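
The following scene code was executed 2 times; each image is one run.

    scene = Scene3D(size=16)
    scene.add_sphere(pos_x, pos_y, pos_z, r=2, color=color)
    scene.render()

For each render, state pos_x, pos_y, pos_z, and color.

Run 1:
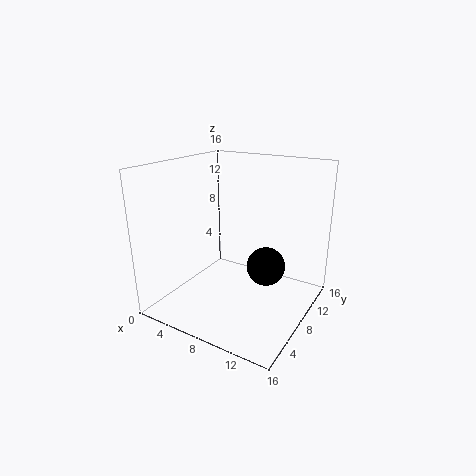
pos_x = 12; pos_y = 7; pos_z = 6; color = 'black'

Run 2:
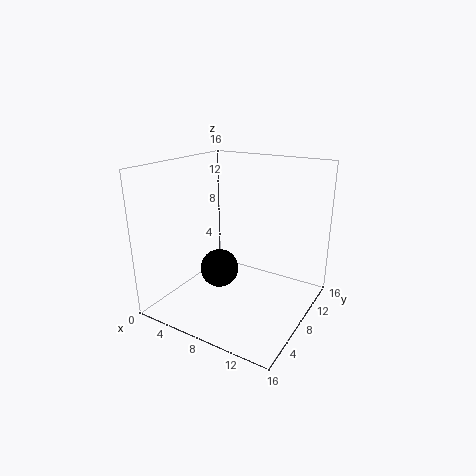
pos_x = 7.5; pos_y = 5; pos_z = 5.5; color = 'black'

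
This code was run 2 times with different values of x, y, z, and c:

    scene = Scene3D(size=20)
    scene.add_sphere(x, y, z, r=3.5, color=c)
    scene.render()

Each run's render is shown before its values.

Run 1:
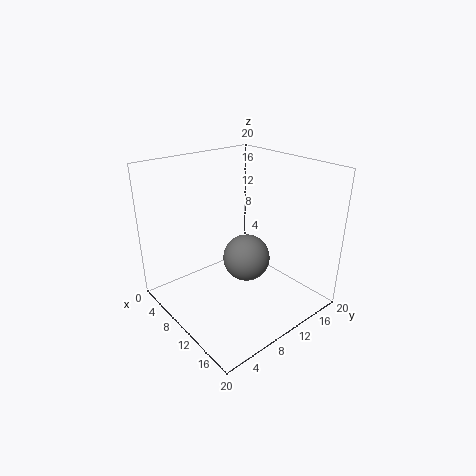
x = 9; y = 12.5; z = 5.5; c = 'gray'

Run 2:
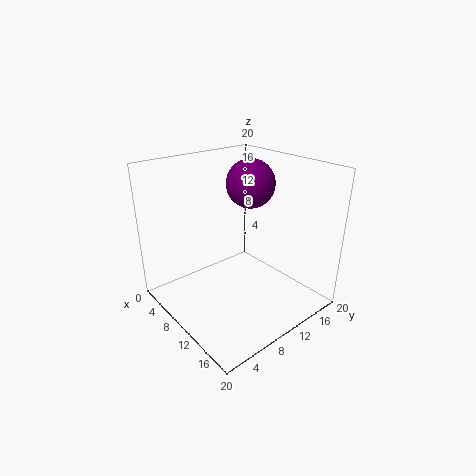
x = 8; y = 14; z = 16.5; c = 'purple'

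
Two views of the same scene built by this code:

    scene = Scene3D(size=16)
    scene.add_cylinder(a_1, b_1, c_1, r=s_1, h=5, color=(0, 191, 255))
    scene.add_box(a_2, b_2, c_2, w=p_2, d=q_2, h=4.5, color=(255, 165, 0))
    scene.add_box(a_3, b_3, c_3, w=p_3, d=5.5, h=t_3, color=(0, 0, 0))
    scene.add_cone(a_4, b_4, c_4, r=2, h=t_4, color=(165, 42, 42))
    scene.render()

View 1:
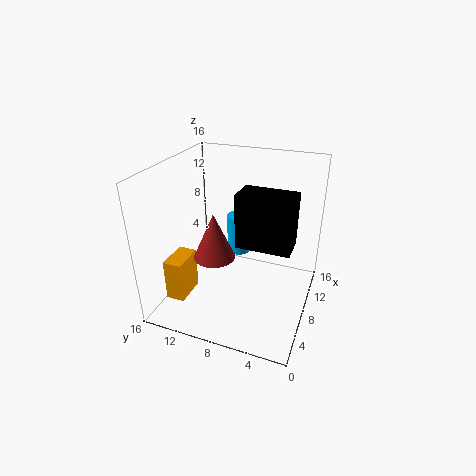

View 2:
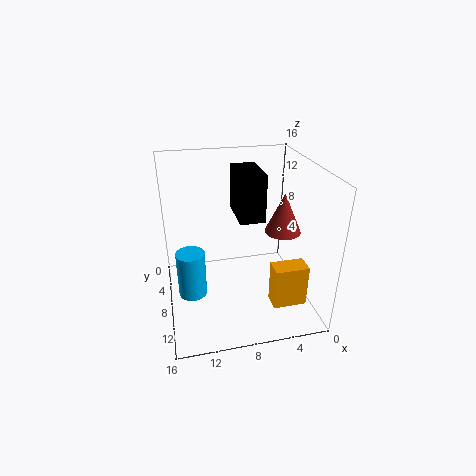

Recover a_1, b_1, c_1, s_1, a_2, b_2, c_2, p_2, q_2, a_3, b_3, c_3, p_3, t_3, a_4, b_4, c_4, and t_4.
a_1 = 13.5, b_1 = 10, c_1 = 3, s_1 = 1.5, a_2 = 2, b_2 = 12, c_2 = 2.5, p_2 = 3.5, q_2 = 2, a_3 = 4.5, b_3 = 1.5, c_3 = 9, p_3 = 3, t_3 = 5.5, a_4 = 3, b_4 = 8.5, c_4 = 8.5, t_4 = 4.5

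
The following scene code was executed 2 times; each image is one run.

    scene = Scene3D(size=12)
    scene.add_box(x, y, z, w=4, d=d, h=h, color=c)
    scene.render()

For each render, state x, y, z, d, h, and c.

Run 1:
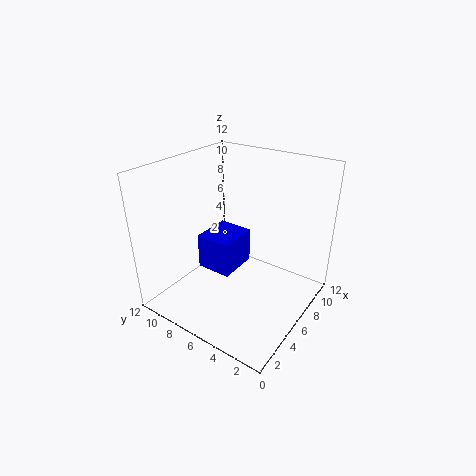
x = 7; y = 8; z = 0.5; d = 3.5; h = 3.5; c = 'blue'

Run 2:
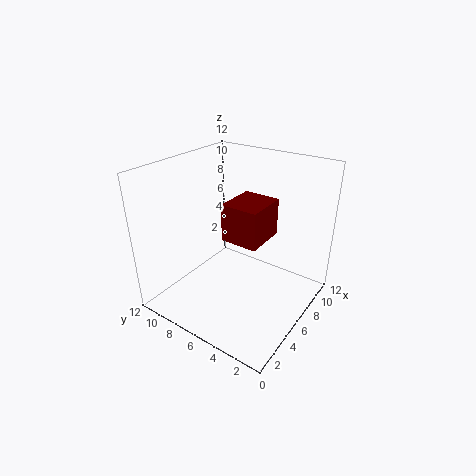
x = 7; y = 5; z = 4.5; d = 3.5; h = 3.5; c = 'maroon'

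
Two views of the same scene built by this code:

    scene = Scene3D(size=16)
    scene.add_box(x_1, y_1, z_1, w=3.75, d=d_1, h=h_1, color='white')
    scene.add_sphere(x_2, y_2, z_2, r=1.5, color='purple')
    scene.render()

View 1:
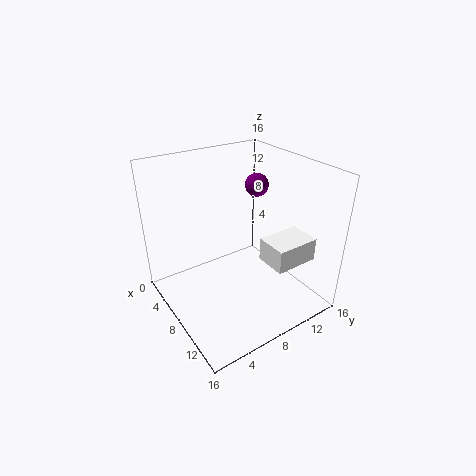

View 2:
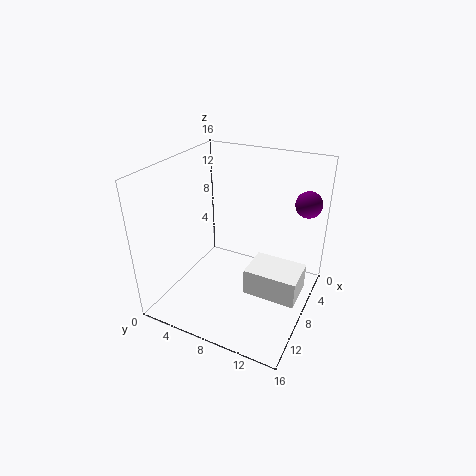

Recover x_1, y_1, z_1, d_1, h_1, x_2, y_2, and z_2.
x_1 = 8.5
y_1 = 10.75
z_1 = 4.5
d_1 = 5.25
h_1 = 2.75
x_2 = 3
y_2 = 14.25
z_2 = 11.25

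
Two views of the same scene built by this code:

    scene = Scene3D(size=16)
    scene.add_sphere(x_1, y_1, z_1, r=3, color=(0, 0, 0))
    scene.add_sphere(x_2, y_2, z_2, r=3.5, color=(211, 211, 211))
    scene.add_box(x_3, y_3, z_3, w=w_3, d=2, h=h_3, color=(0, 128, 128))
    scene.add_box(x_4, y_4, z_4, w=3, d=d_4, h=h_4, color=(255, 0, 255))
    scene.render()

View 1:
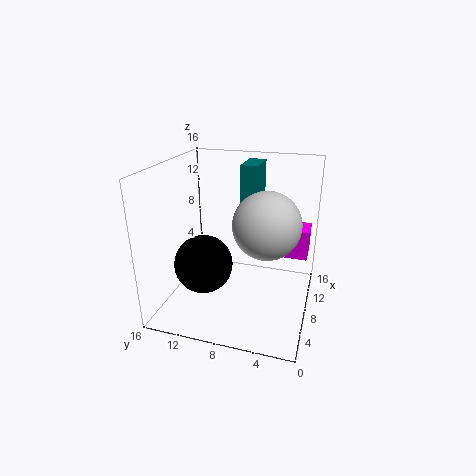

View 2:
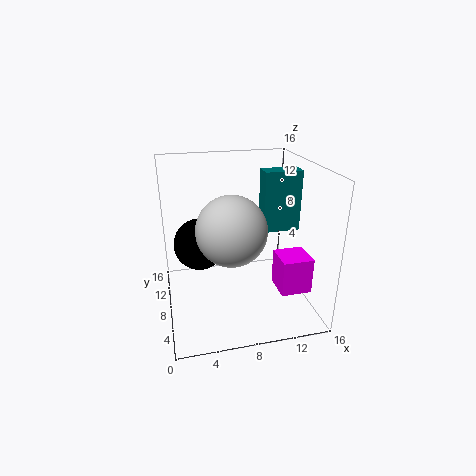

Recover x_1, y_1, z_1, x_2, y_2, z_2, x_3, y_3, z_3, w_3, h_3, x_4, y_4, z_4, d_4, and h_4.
x_1 = 4
y_1 = 10.5
z_1 = 6.5
x_2 = 6.5
y_2 = 4.5
z_2 = 10.5
x_3 = 10.5
y_3 = 6.5
z_3 = 9
w_3 = 4
h_3 = 6.5
x_4 = 10.5
y_4 = 0.5
z_4 = 5
d_4 = 3
h_4 = 3.5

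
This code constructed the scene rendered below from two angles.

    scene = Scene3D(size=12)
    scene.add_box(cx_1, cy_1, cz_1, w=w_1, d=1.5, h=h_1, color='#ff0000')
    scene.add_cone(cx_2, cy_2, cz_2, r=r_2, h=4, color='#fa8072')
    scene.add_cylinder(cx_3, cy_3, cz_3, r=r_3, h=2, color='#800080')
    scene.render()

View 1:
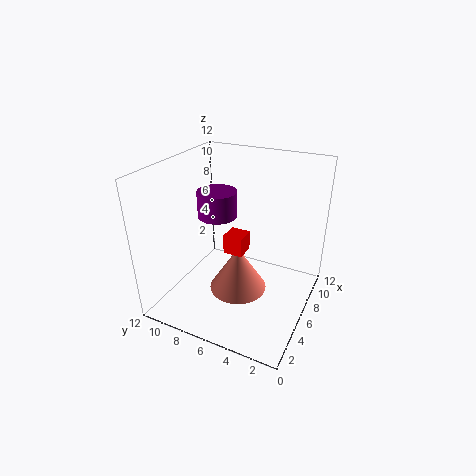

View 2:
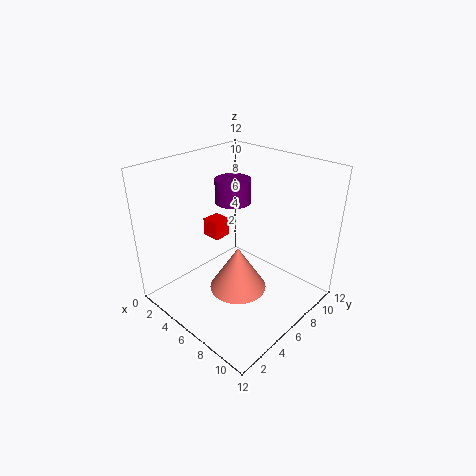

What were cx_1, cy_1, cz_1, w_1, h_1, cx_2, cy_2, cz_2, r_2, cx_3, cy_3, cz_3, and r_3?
cx_1 = 3.5, cy_1 = 4.5, cz_1 = 6, w_1 = 1.5, h_1 = 1.5, cx_2 = 6, cy_2 = 6, cz_2 = 1, r_2 = 2.5, cx_3 = 4.5, cy_3 = 7, cz_3 = 8.5, r_3 = 1.5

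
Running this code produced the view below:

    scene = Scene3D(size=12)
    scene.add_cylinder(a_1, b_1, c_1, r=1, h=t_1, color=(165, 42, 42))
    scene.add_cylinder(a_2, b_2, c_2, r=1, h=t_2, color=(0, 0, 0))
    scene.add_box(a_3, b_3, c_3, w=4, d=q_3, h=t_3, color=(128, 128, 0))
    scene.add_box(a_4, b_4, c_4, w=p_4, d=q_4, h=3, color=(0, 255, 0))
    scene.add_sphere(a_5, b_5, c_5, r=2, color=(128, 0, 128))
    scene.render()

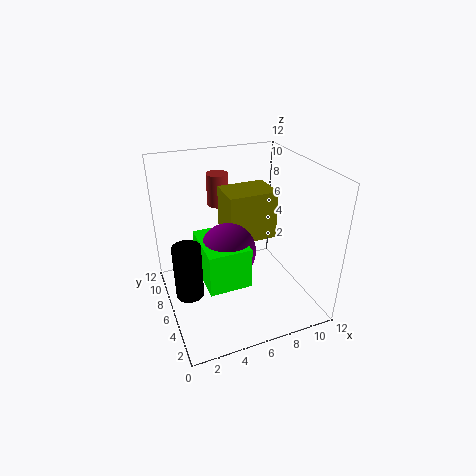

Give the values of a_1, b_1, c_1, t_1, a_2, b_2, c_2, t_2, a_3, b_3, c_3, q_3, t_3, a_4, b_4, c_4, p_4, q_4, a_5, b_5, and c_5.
a_1 = 6; b_1 = 11; c_1 = 7; t_1 = 3; a_2 = 1; b_2 = 3; c_2 = 4; t_2 = 4; a_3 = 5; b_3 = 5; c_3 = 6; q_3 = 3; t_3 = 4; a_4 = 2; b_4 = 1; c_4 = 5; p_4 = 3; q_4 = 4; a_5 = 4; b_5 = 3; c_5 = 7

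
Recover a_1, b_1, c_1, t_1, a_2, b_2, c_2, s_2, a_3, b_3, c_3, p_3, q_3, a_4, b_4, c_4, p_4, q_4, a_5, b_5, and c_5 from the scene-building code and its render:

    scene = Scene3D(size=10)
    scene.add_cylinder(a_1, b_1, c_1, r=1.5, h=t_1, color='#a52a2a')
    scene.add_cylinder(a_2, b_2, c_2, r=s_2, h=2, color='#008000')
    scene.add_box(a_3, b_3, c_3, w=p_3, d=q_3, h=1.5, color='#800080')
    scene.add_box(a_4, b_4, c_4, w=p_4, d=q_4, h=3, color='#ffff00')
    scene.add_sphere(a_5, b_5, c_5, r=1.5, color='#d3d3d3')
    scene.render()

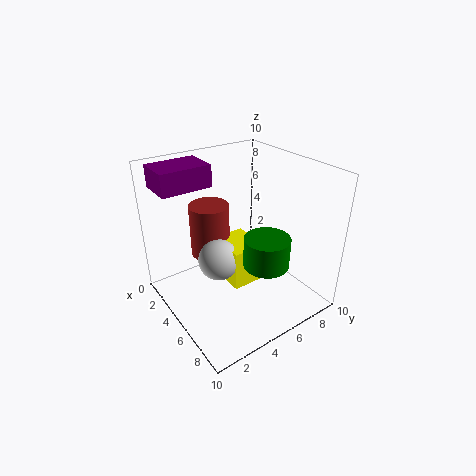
a_1 = 2, b_1 = 4.5, c_1 = 2.5, t_1 = 4, a_2 = 7.5, b_2 = 5.5, c_2 = 4, s_2 = 1.5, a_3 = 1, b_3 = 0.5, c_3 = 8.5, p_3 = 2.5, q_3 = 3.5, a_4 = 2.5, b_4 = 4.5, c_4 = 1, p_4 = 3, q_4 = 2.5, a_5 = 4, b_5 = 4, c_5 = 3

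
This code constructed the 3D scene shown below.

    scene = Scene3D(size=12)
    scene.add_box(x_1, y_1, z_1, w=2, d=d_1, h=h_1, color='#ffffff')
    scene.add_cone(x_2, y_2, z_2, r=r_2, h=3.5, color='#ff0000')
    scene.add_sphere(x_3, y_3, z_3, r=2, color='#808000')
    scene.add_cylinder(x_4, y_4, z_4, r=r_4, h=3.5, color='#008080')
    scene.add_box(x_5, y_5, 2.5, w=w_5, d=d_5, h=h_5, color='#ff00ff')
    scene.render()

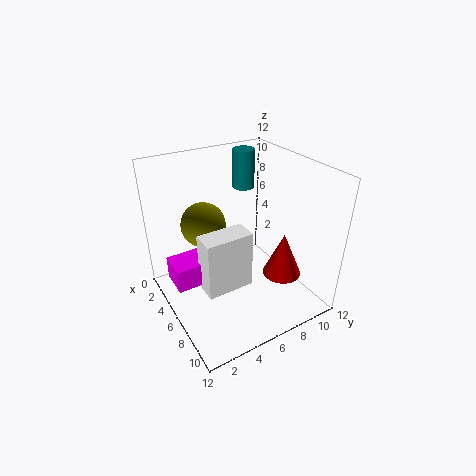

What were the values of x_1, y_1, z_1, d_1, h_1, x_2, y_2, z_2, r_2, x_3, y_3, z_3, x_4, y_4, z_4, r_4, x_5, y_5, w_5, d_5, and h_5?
x_1 = 5.5; y_1 = 2.5; z_1 = 2; d_1 = 4; h_1 = 5; x_2 = 9.5; y_2 = 8; z_2 = 4; r_2 = 1.5; x_3 = 2.5; y_3 = 4.5; z_3 = 6; x_4 = 2; y_4 = 9; z_4 = 8.5; r_4 = 1; x_5 = 3.5; y_5 = 0.5; w_5 = 2.5; d_5 = 4; h_5 = 2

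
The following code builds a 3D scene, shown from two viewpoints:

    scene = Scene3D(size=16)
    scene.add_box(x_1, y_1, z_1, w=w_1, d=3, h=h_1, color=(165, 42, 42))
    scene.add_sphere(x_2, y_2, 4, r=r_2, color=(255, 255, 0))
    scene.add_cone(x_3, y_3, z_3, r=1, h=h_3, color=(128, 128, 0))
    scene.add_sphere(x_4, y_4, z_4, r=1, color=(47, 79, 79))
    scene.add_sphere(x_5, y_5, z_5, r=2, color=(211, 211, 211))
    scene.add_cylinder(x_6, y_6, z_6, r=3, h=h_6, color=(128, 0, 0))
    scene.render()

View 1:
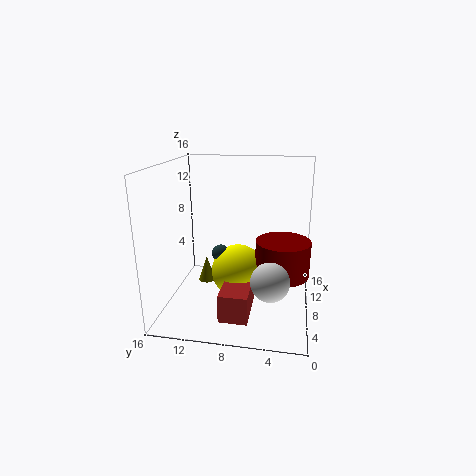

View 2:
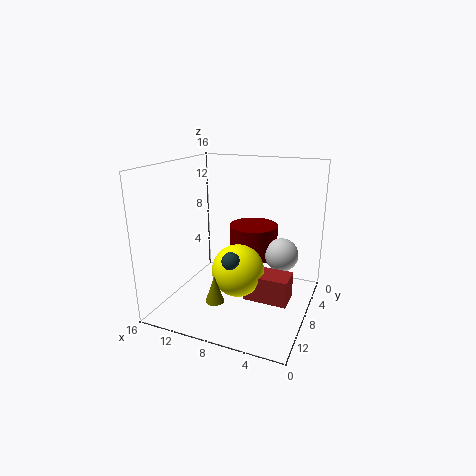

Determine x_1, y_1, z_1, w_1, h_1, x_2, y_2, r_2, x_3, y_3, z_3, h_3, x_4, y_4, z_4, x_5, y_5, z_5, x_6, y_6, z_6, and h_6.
x_1 = 2, y_1 = 6, z_1 = 1, w_1 = 5, h_1 = 3, x_2 = 8, y_2 = 8, r_2 = 3, x_3 = 9, y_3 = 12, z_3 = 2, h_3 = 3, x_4 = 8, y_4 = 10, z_4 = 6, x_5 = 4, y_5 = 4, z_5 = 5, x_6 = 8, y_6 = 3, z_6 = 4, h_6 = 4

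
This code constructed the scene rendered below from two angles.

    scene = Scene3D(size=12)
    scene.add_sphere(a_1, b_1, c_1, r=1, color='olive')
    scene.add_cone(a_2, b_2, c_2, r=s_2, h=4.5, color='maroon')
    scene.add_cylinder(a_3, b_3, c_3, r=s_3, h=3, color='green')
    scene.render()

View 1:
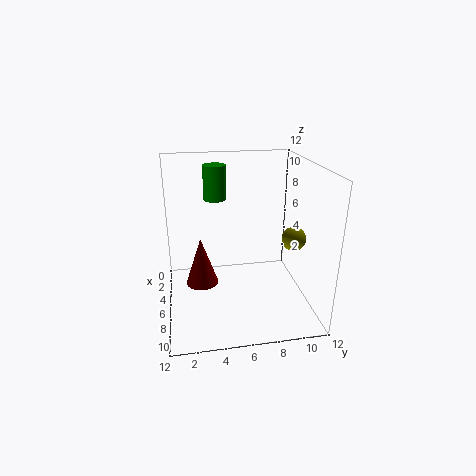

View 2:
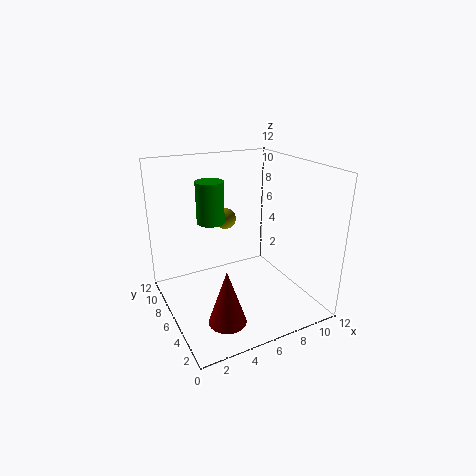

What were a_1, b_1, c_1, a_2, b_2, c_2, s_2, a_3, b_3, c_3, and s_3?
a_1 = 7
b_1 = 10.5
c_1 = 6
a_2 = 3.5
b_2 = 3
c_2 = 0.5
s_2 = 1.5
a_3 = 3
b_3 = 4.5
c_3 = 8.5
s_3 = 1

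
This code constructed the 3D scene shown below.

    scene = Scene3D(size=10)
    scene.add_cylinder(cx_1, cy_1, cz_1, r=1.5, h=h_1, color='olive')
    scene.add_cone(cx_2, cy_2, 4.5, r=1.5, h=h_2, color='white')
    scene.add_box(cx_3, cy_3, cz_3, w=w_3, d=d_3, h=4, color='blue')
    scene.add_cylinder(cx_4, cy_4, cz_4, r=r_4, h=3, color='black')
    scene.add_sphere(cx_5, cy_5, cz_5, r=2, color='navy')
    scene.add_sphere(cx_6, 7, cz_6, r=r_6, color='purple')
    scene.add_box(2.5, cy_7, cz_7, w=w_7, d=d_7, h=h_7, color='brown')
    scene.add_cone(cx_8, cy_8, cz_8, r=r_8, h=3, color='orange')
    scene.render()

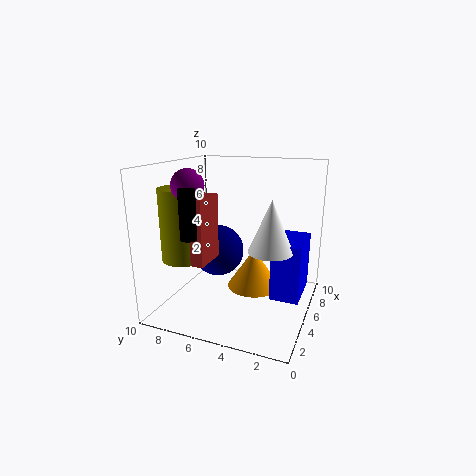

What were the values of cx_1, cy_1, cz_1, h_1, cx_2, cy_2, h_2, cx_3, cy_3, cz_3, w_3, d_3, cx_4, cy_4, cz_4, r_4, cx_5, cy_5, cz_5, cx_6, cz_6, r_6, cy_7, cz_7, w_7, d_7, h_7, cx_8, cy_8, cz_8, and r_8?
cx_1 = 3.5; cy_1 = 8.5; cz_1 = 3.5; h_1 = 5; cx_2 = 4.5; cy_2 = 2.5; h_2 = 3.5; cx_3 = 4.5; cy_3 = 0.5; cz_3 = 1; w_3 = 3.5; d_3 = 2; cx_4 = 1; cy_4 = 6.5; cz_4 = 6; r_4 = 0.5; cx_5 = 7; cy_5 = 7.5; cz_5 = 3; cx_6 = 2; cz_6 = 9; r_6 = 1; cy_7 = 6.5; cz_7 = 3.5; w_7 = 2.5; d_7 = 2.5; h_7 = 4.5; cx_8 = 7; cy_8 = 4.5; cz_8 = 0.5; r_8 = 2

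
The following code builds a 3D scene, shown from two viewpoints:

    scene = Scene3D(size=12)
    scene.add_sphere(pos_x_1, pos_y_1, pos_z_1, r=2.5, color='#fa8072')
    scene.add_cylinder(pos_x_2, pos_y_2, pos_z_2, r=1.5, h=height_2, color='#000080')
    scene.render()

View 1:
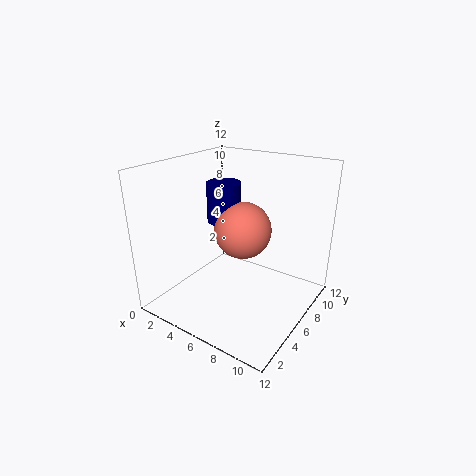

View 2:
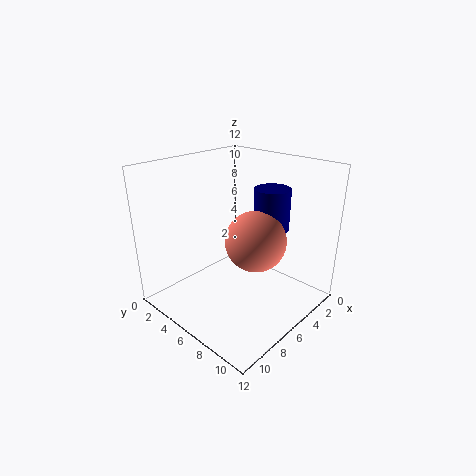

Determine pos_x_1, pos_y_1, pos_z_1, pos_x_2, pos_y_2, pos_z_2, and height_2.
pos_x_1 = 5.5; pos_y_1 = 7.5; pos_z_1 = 6; pos_x_2 = 3.5; pos_y_2 = 7.5; pos_z_2 = 6.5; height_2 = 3.5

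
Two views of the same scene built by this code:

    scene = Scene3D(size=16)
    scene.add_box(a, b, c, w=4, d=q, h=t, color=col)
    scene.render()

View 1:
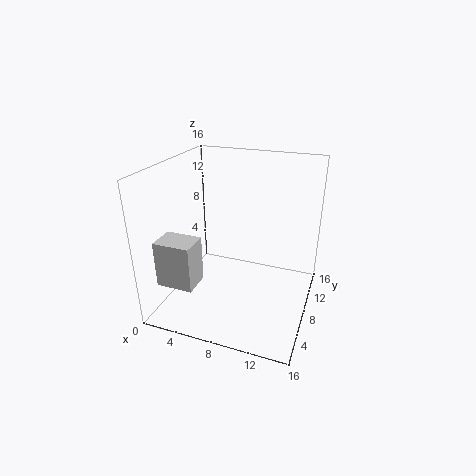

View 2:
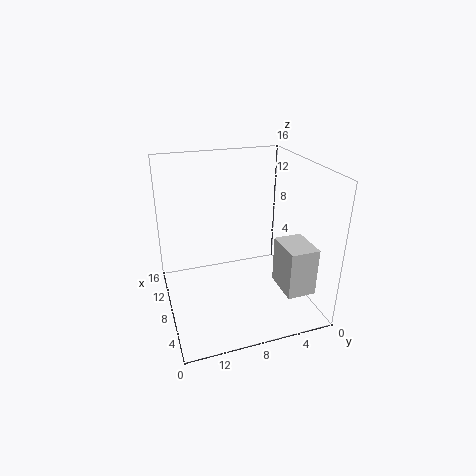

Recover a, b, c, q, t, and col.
a = 1
b = 2
c = 4
q = 3
t = 5
col = 'lightgray'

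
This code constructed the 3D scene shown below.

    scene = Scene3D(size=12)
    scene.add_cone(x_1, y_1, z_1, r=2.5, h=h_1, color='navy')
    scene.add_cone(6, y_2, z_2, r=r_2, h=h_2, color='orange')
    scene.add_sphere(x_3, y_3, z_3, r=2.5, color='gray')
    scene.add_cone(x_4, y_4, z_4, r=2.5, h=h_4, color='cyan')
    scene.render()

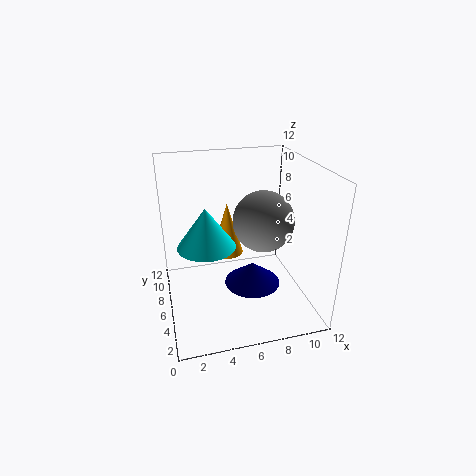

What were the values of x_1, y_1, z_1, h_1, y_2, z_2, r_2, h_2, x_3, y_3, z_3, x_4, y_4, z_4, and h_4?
x_1 = 7.5, y_1 = 6.5, z_1 = 1, h_1 = 2, y_2 = 10, z_2 = 2.5, r_2 = 1.5, h_2 = 5, x_3 = 8, y_3 = 5.5, z_3 = 7.5, x_4 = 3.5, y_4 = 7, z_4 = 5, h_4 = 3.5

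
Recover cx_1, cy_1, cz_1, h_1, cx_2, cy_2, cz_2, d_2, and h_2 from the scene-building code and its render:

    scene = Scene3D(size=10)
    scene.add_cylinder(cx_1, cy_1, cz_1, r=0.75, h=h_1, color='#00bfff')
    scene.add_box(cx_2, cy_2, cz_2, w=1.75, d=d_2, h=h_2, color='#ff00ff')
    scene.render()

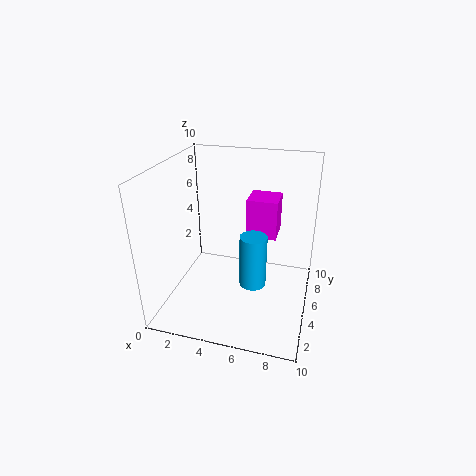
cx_1 = 7, cy_1 = 1, cz_1 = 4.5, h_1 = 3, cx_2 = 6.25, cy_2 = 2.25, cz_2 = 6.75, d_2 = 1.75, h_2 = 2.25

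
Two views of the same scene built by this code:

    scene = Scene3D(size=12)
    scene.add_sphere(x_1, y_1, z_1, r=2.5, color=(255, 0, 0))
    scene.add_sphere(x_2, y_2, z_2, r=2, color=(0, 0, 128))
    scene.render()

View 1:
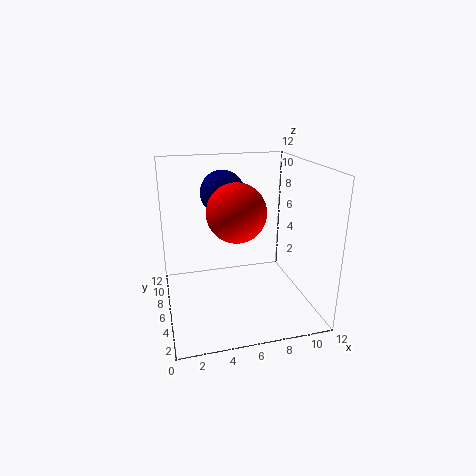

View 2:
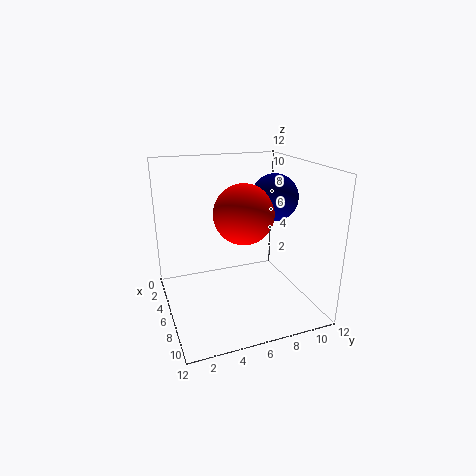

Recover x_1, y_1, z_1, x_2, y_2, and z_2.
x_1 = 6; y_1 = 6.5; z_1 = 8; x_2 = 5.5; y_2 = 9.5; z_2 = 9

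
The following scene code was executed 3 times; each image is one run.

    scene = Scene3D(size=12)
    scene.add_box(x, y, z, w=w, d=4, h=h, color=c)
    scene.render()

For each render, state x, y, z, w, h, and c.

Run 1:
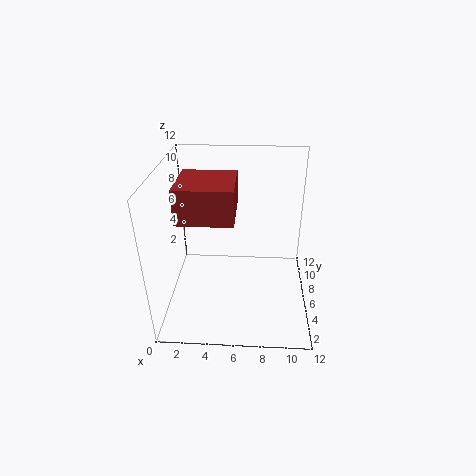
x = 2
y = 1.5
z = 9.5
w = 4
h = 2.5
c = 'brown'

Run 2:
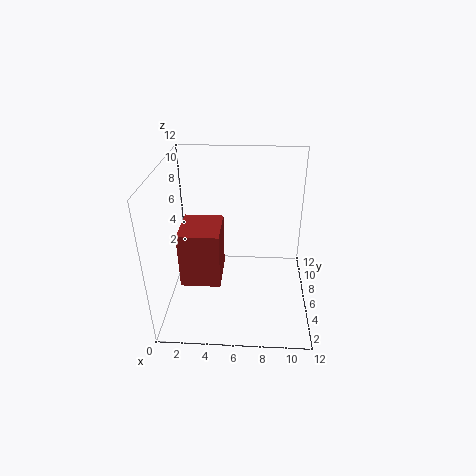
x = 1
y = 5
z = 1.5
w = 3.5
h = 5
c = 'brown'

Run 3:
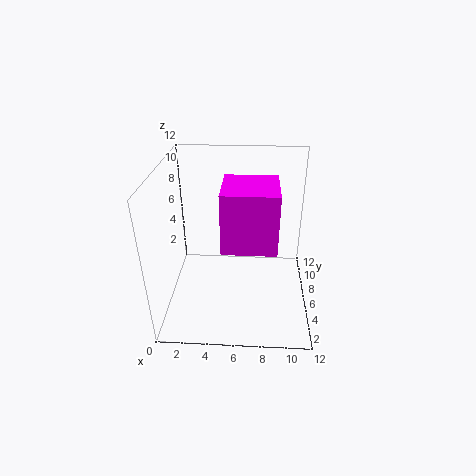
x = 5
y = 2
z = 7
w = 4
h = 4.5
c = 'magenta'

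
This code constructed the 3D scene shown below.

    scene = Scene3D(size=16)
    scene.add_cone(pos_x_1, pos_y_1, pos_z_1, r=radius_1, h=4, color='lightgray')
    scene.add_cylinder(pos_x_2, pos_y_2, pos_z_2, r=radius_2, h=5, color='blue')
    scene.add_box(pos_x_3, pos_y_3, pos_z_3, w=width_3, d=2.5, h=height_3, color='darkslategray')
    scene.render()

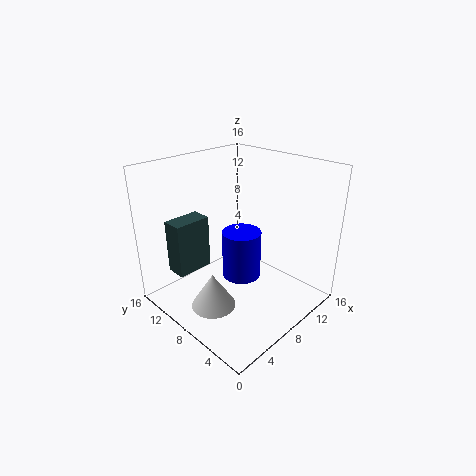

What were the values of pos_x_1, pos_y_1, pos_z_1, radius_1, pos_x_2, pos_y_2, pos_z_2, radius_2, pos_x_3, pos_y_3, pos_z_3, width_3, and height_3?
pos_x_1 = 4.5; pos_y_1 = 8.5; pos_z_1 = 0.5; radius_1 = 2.5; pos_x_2 = 6.5; pos_y_2 = 6; pos_z_2 = 5; radius_2 = 2; pos_x_3 = 3.5; pos_y_3 = 13; pos_z_3 = 2.5; width_3 = 4.5; height_3 = 6.5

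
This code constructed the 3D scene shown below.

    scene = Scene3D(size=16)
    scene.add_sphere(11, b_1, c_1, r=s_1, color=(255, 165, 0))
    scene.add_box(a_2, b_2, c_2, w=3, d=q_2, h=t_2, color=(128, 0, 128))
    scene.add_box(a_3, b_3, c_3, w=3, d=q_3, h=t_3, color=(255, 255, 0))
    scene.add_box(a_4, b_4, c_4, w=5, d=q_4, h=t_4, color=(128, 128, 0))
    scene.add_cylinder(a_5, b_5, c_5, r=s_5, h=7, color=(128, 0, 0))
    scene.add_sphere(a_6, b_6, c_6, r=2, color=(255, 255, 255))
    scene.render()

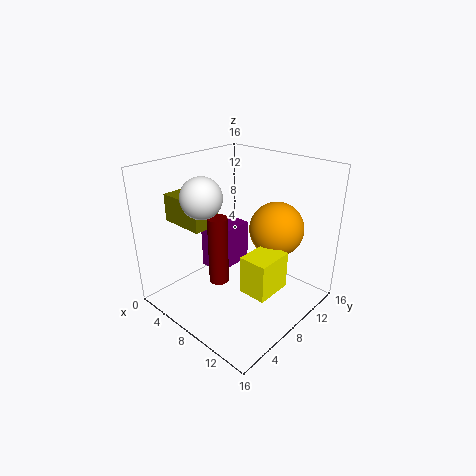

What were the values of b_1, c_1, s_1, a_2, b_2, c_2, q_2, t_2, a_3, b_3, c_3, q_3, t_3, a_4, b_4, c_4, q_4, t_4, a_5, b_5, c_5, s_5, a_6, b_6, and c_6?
b_1 = 11
c_1 = 9
s_1 = 3
a_2 = 3
b_2 = 7
c_2 = 3
q_2 = 5
t_2 = 5
a_3 = 11
b_3 = 5
c_3 = 4
q_3 = 4
t_3 = 4
a_4 = 2
b_4 = 3
c_4 = 10
q_4 = 3
t_4 = 3
a_5 = 9
b_5 = 4
c_5 = 5
s_5 = 1
a_6 = 8
b_6 = 3
c_6 = 14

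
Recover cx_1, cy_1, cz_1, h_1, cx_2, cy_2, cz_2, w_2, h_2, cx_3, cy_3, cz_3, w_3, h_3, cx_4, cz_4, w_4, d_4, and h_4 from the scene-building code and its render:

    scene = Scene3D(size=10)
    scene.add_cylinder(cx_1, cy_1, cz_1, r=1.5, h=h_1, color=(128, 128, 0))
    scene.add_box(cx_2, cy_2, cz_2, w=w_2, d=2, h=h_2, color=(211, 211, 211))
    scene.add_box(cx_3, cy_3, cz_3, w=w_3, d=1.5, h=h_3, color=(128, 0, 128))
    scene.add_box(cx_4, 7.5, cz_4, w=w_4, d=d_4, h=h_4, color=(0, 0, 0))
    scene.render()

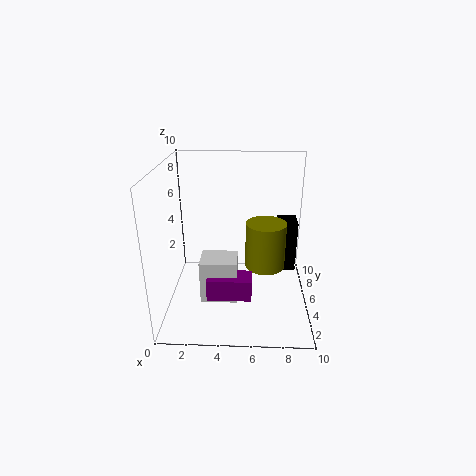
cx_1 = 7
cy_1 = 6.5
cz_1 = 2
h_1 = 3.5
cx_2 = 2.5
cy_2 = 3
cz_2 = 1
w_2 = 2.5
h_2 = 3
cx_3 = 3
cy_3 = 2.5
cz_3 = 1.5
w_3 = 3
h_3 = 1.5
cx_4 = 8
cz_4 = 1
w_4 = 1.5
d_4 = 2
h_4 = 4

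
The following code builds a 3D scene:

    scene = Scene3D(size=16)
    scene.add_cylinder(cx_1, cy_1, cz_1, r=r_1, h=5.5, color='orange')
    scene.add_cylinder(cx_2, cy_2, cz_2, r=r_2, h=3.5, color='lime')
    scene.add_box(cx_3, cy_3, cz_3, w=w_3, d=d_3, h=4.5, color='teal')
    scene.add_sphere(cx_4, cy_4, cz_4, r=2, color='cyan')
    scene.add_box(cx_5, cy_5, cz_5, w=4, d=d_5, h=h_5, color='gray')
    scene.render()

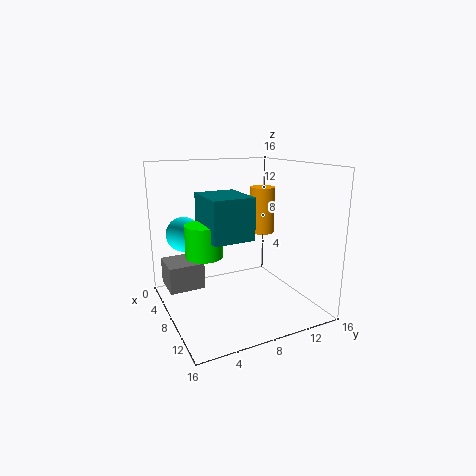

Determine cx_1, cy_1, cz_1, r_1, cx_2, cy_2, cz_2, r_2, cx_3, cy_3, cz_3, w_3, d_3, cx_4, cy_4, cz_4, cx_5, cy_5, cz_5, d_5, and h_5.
cx_1 = 5.5
cy_1 = 12.5
cz_1 = 7.5
r_1 = 1.5
cx_2 = 8
cy_2 = 4
cz_2 = 6.5
r_2 = 2
cx_3 = 5.5
cy_3 = 4
cz_3 = 8.5
w_3 = 5.5
d_3 = 4.5
cx_4 = 4
cy_4 = 3
cz_4 = 8
cx_5 = 2.5
cy_5 = 0.5
cz_5 = 2
d_5 = 4
h_5 = 3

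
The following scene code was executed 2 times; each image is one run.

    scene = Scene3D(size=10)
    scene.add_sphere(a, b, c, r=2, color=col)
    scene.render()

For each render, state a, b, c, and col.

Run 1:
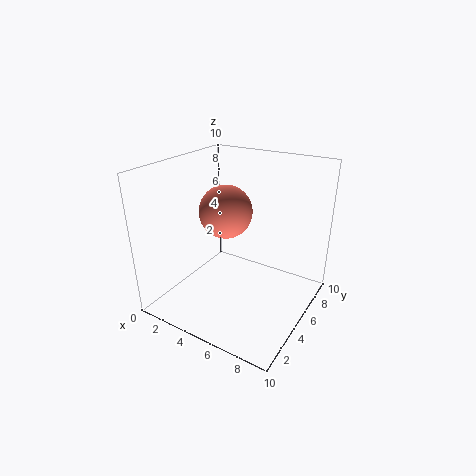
a = 3, b = 6.5, c = 6, col = 'salmon'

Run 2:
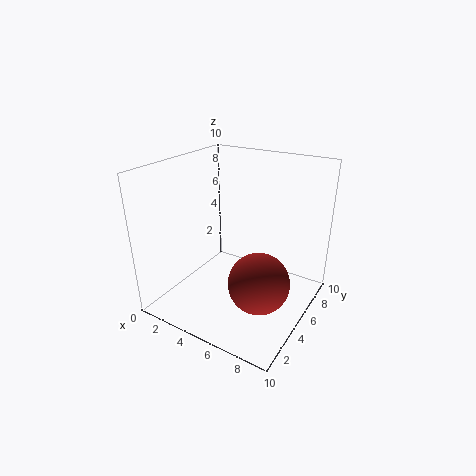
a = 7.5, b = 3.5, c = 3, col = 'brown'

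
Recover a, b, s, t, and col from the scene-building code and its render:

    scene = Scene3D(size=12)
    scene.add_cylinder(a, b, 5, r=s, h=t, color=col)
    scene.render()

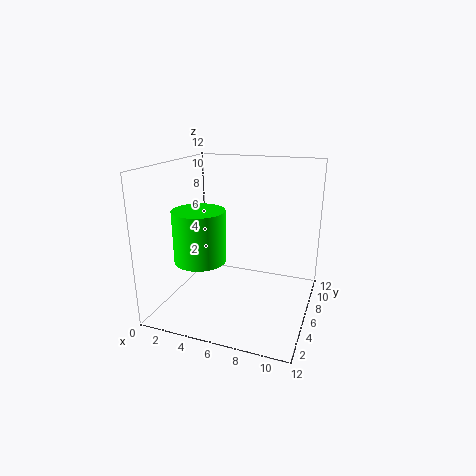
a = 4; b = 3; s = 2; t = 4; col = 'lime'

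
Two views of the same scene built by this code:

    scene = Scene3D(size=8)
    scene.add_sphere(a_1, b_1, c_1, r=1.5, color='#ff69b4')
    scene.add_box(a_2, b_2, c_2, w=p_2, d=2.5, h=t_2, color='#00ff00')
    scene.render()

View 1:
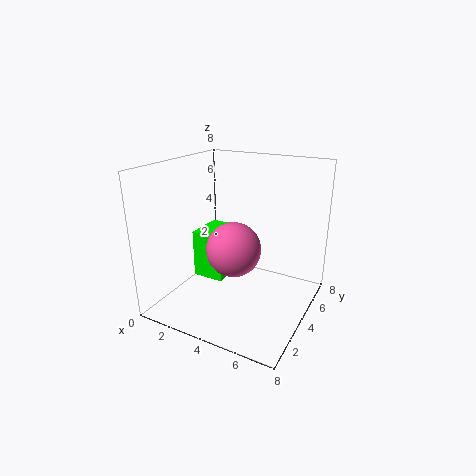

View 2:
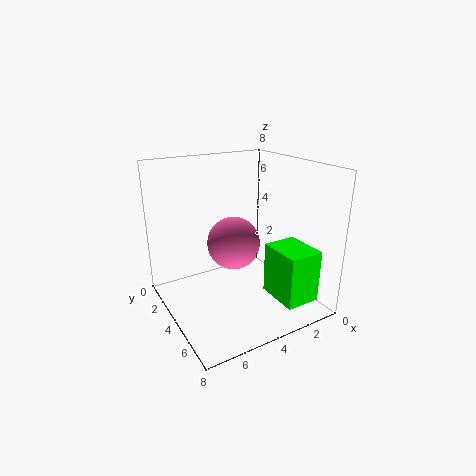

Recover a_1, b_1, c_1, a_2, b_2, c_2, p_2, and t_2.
a_1 = 4; b_1 = 3.5; c_1 = 3.5; a_2 = 0.5; b_2 = 4.5; c_2 = 0.5; p_2 = 2; t_2 = 3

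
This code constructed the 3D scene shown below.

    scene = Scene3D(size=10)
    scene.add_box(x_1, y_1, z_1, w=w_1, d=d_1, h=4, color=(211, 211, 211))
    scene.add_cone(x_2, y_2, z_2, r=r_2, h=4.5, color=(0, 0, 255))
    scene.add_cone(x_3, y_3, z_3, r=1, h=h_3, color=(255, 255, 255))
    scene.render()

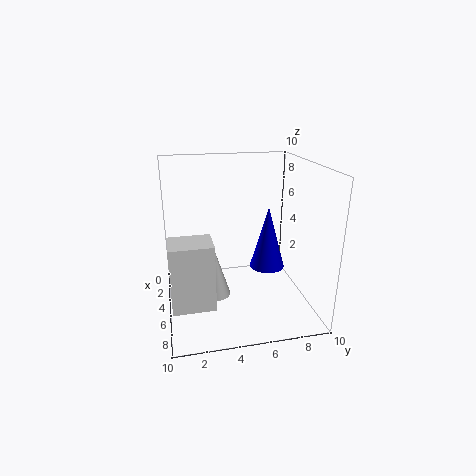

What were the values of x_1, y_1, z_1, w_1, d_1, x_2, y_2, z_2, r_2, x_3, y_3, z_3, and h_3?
x_1 = 7.5; y_1 = 0.25; z_1 = 2.5; w_1 = 2; d_1 = 2.5; x_2 = 4.75; y_2 = 7.25; z_2 = 2.5; r_2 = 1.25; x_3 = 5.75; y_3 = 3.25; z_3 = 1.25; h_3 = 3.25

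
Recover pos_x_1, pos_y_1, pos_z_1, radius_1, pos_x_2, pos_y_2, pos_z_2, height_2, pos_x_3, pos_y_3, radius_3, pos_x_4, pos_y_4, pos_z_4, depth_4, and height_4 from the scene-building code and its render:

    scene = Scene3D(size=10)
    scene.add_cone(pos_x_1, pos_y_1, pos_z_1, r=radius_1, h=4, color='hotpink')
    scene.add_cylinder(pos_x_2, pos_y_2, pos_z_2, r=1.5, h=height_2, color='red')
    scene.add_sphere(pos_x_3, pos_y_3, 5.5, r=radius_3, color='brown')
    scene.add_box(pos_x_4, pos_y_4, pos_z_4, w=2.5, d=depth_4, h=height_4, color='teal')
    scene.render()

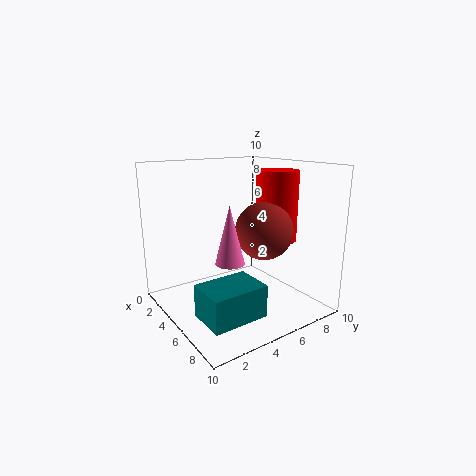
pos_x_1 = 5.5
pos_y_1 = 4
pos_z_1 = 3.5
radius_1 = 1
pos_x_2 = 5.5
pos_y_2 = 8
pos_z_2 = 4.5
height_2 = 5
pos_x_3 = 6
pos_y_3 = 6.5
radius_3 = 2
pos_x_4 = 7
pos_y_4 = 0.5
pos_z_4 = 1.5
depth_4 = 3.5
height_4 = 2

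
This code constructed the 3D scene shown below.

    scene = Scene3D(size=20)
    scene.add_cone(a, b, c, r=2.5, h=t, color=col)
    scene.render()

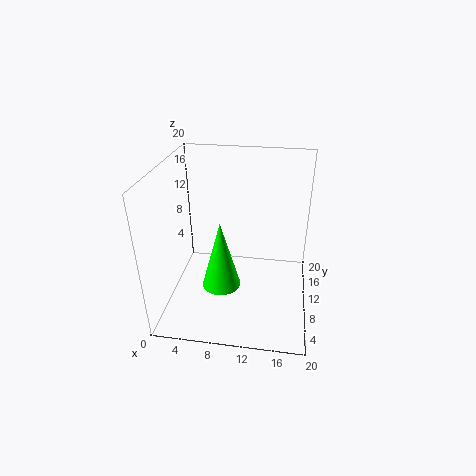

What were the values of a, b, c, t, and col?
a = 8.5, b = 5.5, c = 5.5, t = 9, col = 'lime'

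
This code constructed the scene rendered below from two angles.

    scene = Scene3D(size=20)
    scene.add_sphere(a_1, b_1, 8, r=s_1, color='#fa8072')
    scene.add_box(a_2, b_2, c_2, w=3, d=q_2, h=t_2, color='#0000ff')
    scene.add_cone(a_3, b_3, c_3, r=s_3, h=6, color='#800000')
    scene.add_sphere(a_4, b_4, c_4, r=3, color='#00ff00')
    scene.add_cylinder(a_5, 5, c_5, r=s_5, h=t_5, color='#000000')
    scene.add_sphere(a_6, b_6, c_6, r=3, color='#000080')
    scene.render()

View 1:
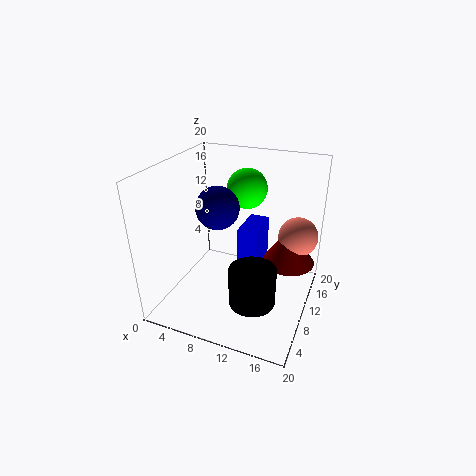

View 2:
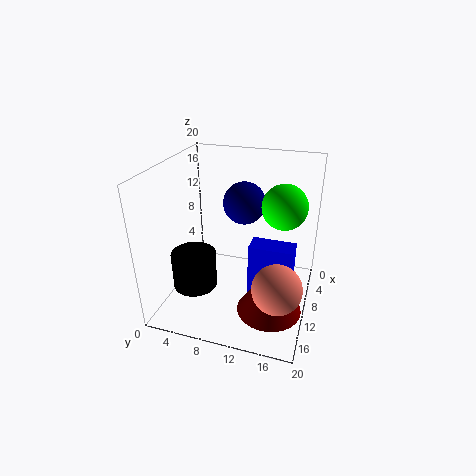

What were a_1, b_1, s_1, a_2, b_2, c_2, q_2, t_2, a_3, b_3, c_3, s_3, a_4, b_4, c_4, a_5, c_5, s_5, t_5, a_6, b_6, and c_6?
a_1 = 17; b_1 = 17; s_1 = 3; a_2 = 9; b_2 = 12; c_2 = 2; q_2 = 6; t_2 = 8; a_3 = 16; b_3 = 16; c_3 = 4; s_3 = 4; a_4 = 9; b_4 = 16; c_4 = 15; a_5 = 14; c_5 = 4; s_5 = 3; t_5 = 5; a_6 = 7; b_6 = 10; c_6 = 14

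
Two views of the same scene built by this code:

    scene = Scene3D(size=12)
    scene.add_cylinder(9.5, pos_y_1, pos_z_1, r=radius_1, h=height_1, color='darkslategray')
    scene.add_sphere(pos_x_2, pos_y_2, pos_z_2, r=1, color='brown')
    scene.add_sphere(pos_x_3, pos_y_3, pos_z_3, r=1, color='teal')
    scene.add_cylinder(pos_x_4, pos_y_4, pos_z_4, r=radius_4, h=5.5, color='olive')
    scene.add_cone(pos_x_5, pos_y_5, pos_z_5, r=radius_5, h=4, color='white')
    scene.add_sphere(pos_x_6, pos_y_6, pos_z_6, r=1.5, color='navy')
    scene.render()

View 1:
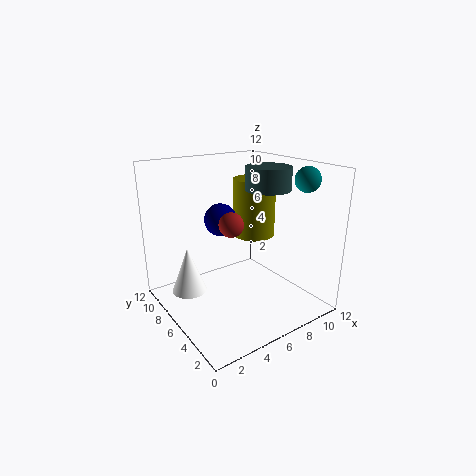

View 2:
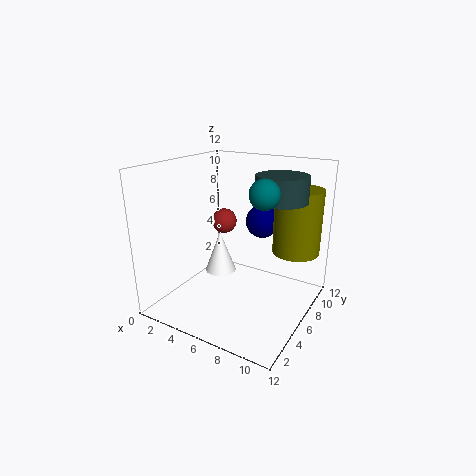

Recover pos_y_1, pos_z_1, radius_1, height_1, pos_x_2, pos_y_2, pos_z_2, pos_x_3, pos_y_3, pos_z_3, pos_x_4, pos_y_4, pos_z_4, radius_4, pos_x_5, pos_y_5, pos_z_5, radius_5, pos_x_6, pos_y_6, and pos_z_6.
pos_y_1 = 6.5, pos_z_1 = 9.5, radius_1 = 2, height_1 = 2, pos_x_2 = 5, pos_y_2 = 5.5, pos_z_2 = 7.5, pos_x_3 = 10, pos_y_3 = 2.5, pos_z_3 = 11, pos_x_4 = 10, pos_y_4 = 9, pos_z_4 = 4.5, radius_4 = 2, pos_x_5 = 2.5, pos_y_5 = 8.5, pos_z_5 = 1, radius_5 = 1.5, pos_x_6 = 6.5, pos_y_6 = 9.5, pos_z_6 = 6.5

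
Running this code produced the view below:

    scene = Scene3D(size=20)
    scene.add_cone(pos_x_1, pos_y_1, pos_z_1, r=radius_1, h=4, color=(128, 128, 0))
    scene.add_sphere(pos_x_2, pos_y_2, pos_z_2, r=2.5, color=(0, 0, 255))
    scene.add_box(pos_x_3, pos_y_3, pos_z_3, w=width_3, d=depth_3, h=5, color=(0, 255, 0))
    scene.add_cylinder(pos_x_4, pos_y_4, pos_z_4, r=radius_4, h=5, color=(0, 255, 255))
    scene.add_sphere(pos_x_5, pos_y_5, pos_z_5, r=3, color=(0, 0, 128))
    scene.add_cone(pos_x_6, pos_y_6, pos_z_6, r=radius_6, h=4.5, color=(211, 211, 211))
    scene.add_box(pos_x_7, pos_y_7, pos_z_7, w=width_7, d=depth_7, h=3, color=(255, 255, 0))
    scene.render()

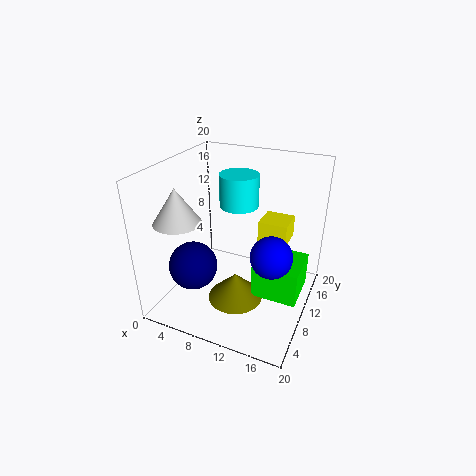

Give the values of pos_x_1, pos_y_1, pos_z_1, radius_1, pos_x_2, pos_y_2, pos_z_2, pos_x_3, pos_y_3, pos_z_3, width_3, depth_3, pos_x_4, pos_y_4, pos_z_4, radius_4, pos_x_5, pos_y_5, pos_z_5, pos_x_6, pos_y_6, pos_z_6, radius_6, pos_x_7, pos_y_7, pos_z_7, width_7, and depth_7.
pos_x_1 = 10
pos_y_1 = 9
pos_z_1 = 0.5
radius_1 = 4
pos_x_2 = 16.5
pos_y_2 = 5
pos_z_2 = 11.5
pos_x_3 = 12.5
pos_y_3 = 9
pos_z_3 = 1.5
width_3 = 6.5
depth_3 = 6.5
pos_x_4 = 7.5
pos_y_4 = 16
pos_z_4 = 12
radius_4 = 3
pos_x_5 = 7
pos_y_5 = 3
pos_z_5 = 9
pos_x_6 = 4.5
pos_y_6 = 4
pos_z_6 = 14
radius_6 = 3
pos_x_7 = 12.5
pos_y_7 = 11
pos_z_7 = 9.5
width_7 = 4
depth_7 = 4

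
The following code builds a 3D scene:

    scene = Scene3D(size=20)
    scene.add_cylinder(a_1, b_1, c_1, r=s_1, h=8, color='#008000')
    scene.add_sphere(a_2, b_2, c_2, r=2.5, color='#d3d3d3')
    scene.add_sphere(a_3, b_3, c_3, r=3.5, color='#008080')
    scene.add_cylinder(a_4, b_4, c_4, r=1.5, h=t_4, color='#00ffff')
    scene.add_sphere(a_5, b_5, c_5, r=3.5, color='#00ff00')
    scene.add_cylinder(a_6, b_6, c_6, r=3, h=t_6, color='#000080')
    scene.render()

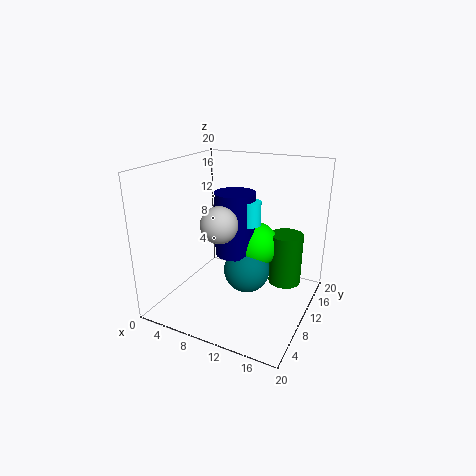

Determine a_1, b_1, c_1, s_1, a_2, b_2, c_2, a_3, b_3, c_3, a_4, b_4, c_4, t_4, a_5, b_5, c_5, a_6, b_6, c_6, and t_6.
a_1 = 15
b_1 = 16.5
c_1 = 1
s_1 = 2.5
a_2 = 8.5
b_2 = 7.5
c_2 = 12.5
a_3 = 10
b_3 = 13
c_3 = 3.5
a_4 = 10.5
b_4 = 13
c_4 = 11
t_4 = 3.5
a_5 = 10.5
b_5 = 15
c_5 = 7
a_6 = 8
b_6 = 13
c_6 = 6
t_6 = 9.5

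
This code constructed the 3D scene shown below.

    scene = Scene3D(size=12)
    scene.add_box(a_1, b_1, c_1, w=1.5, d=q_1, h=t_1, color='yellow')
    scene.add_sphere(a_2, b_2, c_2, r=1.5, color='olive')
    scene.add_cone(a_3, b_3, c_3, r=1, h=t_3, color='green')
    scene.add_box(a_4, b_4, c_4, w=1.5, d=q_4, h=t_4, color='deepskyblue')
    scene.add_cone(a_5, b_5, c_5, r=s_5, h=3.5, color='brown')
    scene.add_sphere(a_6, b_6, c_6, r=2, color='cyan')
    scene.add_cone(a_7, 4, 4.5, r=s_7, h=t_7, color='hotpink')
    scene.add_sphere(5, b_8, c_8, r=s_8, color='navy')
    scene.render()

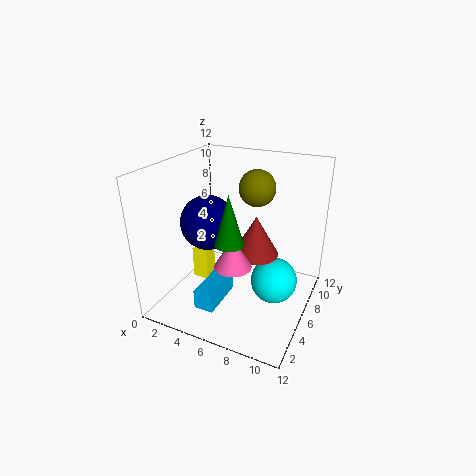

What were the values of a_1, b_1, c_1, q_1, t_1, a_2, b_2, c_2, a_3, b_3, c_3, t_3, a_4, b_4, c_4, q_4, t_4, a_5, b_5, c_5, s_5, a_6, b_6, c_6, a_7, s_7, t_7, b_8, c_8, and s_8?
a_1 = 1
b_1 = 6.5
c_1 = 0.5
q_1 = 1.5
t_1 = 3
a_2 = 7
b_2 = 7.5
c_2 = 10
a_3 = 7.5
b_3 = 1.5
c_3 = 8
t_3 = 3.5
a_4 = 5
b_4 = 0.5
c_4 = 2.5
q_4 = 3.5
t_4 = 1.5
a_5 = 7
b_5 = 7.5
c_5 = 4
s_5 = 2
a_6 = 9
b_6 = 7
c_6 = 2
a_7 = 6.5
s_7 = 1.5
t_7 = 2.5
b_8 = 3
c_8 = 8.5
s_8 = 2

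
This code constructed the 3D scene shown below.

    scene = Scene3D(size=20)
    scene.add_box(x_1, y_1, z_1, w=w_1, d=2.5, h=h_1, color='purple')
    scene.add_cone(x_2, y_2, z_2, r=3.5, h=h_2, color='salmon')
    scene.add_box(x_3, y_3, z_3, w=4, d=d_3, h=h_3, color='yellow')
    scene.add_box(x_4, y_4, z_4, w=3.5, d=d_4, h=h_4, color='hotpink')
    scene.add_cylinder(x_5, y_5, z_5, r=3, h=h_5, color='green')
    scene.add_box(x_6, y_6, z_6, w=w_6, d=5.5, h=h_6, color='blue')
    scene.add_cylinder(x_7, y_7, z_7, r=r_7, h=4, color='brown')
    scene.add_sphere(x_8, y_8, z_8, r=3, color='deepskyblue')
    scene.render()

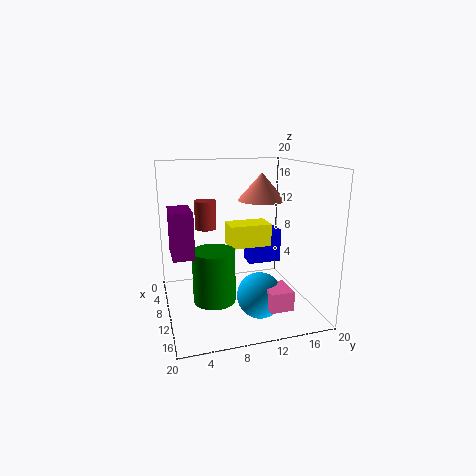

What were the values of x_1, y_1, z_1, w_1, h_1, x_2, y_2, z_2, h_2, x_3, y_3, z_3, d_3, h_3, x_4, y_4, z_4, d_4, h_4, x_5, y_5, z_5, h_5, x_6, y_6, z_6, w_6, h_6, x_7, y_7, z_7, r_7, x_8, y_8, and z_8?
x_1 = 12; y_1 = 0.5; z_1 = 10; w_1 = 4.5; h_1 = 5.5; x_2 = 7; y_2 = 14.5; z_2 = 14.5; h_2 = 4; x_3 = 2.5; y_3 = 10; z_3 = 7; d_3 = 6.5; h_3 = 3.5; x_4 = 15.5; y_4 = 11.5; z_4 = 3; d_4 = 3; h_4 = 2.5; x_5 = 10; y_5 = 6.5; z_5 = 1; h_5 = 7.5; x_6 = 0.5; y_6 = 14; z_6 = 3; w_6 = 3; h_6 = 5.5; x_7 = 7.5; y_7 = 6; z_7 = 11; r_7 = 1.5; x_8 = 15; y_8 = 11.5; z_8 = 3.5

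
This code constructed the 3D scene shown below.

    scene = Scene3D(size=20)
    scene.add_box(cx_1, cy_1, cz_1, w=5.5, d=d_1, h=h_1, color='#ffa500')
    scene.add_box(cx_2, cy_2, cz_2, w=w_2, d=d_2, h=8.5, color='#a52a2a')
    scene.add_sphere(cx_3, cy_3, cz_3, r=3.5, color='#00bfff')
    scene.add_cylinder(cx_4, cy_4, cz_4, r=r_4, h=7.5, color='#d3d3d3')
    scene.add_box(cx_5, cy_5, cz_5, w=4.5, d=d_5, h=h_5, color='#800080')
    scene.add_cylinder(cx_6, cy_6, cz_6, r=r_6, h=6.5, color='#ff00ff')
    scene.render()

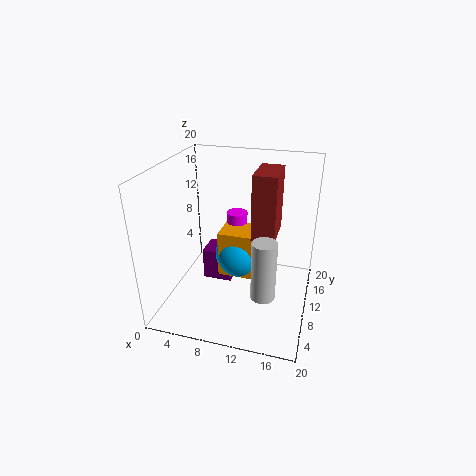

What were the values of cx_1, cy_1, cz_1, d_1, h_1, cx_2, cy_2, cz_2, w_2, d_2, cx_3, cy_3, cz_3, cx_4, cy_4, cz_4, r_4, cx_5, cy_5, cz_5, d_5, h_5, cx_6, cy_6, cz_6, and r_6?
cx_1 = 7.5
cy_1 = 8.5
cz_1 = 4.5
d_1 = 4.5
h_1 = 6.5
cx_2 = 12.5
cy_2 = 7
cz_2 = 11.5
w_2 = 3
d_2 = 5.5
cx_3 = 10
cy_3 = 11
cz_3 = 7
cx_4 = 15
cy_4 = 3.5
cz_4 = 6
r_4 = 1.5
cx_5 = 3.5
cy_5 = 12.5
cz_5 = 0.5
d_5 = 4
h_5 = 5
cx_6 = 9
cy_6 = 13
cz_6 = 6
r_6 = 1.5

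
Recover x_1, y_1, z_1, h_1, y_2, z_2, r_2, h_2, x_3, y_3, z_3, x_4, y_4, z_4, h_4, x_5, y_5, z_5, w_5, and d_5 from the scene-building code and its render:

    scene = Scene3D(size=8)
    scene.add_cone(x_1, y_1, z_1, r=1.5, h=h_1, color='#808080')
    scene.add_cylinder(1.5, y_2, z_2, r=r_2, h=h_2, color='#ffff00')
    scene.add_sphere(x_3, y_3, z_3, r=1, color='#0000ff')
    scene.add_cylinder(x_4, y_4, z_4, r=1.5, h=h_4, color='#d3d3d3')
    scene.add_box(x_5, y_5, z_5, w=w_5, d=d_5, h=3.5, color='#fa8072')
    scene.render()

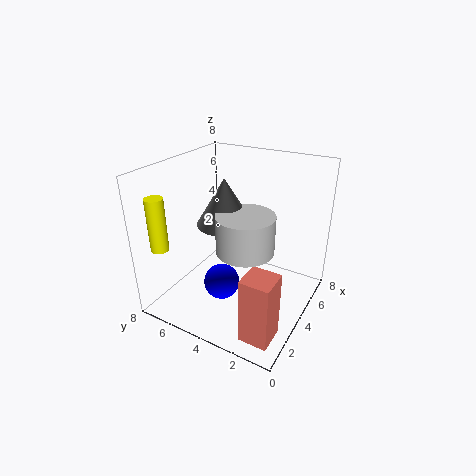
x_1 = 3.5; y_1 = 4.5; z_1 = 5; h_1 = 2.5; y_2 = 7.5; z_2 = 3.5; r_2 = 0.5; h_2 = 3; x_3 = 3; y_3 = 4.5; z_3 = 1.5; x_4 = 3; y_4 = 3; z_4 = 4; h_4 = 2; x_5 = 0.5; y_5 = 0.5; z_5 = 0.5; w_5 = 1.5; d_5 = 1.5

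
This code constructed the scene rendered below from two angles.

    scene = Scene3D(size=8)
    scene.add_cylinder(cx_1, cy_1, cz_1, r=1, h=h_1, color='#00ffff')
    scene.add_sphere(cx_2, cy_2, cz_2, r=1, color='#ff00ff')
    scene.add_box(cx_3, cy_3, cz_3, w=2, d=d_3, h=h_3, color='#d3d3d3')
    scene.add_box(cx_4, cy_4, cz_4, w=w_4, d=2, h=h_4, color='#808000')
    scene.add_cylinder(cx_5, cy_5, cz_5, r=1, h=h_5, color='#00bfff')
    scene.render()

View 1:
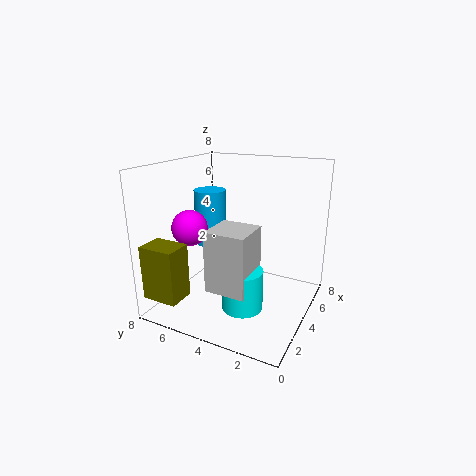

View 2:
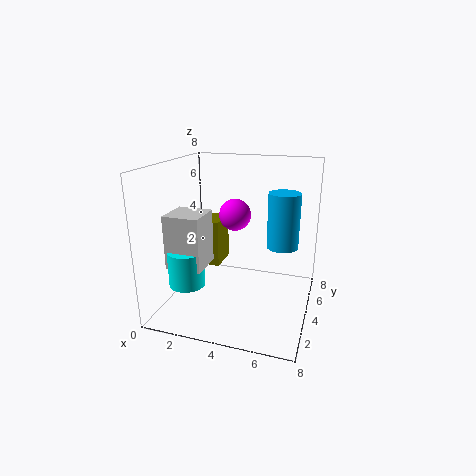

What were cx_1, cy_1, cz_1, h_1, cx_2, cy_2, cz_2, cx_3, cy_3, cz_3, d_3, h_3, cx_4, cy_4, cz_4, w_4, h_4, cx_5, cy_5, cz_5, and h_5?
cx_1 = 1.5
cy_1 = 2.5
cz_1 = 1.5
h_1 = 2
cx_2 = 3
cy_2 = 6.5
cz_2 = 4.5
cx_3 = 0.5
cy_3 = 2
cz_3 = 2.5
d_3 = 2
h_3 = 3
cx_4 = 0.5
cy_4 = 6
cz_4 = 1
w_4 = 1.5
h_4 = 3
cx_5 = 6
cy_5 = 7
cz_5 = 2.5
h_5 = 3.5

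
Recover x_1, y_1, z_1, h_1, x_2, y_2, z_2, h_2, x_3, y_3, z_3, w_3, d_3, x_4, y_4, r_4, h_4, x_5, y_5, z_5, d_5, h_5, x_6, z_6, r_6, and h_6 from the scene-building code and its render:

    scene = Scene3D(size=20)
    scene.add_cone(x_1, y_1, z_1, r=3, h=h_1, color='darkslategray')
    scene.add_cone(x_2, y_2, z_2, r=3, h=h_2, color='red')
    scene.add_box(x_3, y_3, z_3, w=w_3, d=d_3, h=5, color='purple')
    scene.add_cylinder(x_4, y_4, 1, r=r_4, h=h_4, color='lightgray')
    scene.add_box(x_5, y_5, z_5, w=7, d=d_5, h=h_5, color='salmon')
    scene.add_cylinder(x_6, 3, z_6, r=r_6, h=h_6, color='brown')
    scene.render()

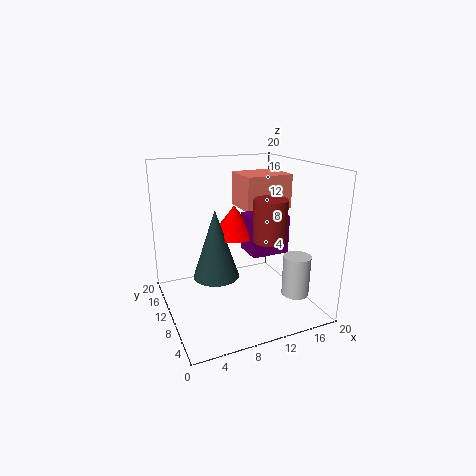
x_1 = 6
y_1 = 8
z_1 = 6
h_1 = 9
x_2 = 9
y_2 = 9
z_2 = 11
h_2 = 4
x_3 = 10
y_3 = 5
z_3 = 9
w_3 = 5
d_3 = 4
x_4 = 18
y_4 = 7
r_4 = 2
h_4 = 6
x_5 = 12
y_5 = 11
z_5 = 13
d_5 = 6
h_5 = 5
x_6 = 11
z_6 = 12
r_6 = 2
h_6 = 5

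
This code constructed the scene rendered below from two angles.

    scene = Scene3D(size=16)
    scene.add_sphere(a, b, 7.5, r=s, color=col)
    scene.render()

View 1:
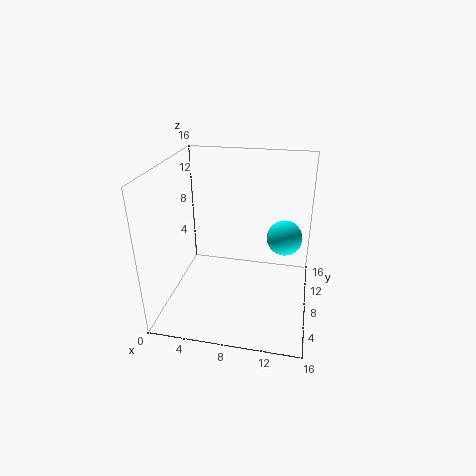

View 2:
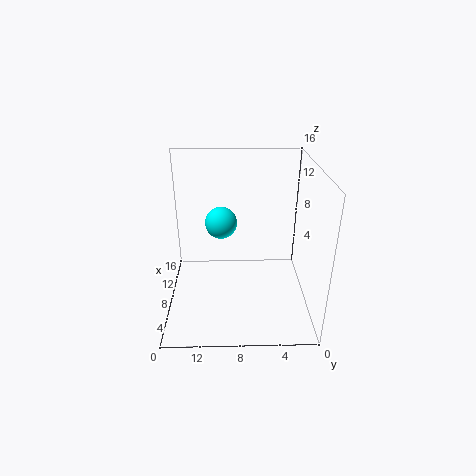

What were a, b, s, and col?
a = 13
b = 10
s = 2
col = 'cyan'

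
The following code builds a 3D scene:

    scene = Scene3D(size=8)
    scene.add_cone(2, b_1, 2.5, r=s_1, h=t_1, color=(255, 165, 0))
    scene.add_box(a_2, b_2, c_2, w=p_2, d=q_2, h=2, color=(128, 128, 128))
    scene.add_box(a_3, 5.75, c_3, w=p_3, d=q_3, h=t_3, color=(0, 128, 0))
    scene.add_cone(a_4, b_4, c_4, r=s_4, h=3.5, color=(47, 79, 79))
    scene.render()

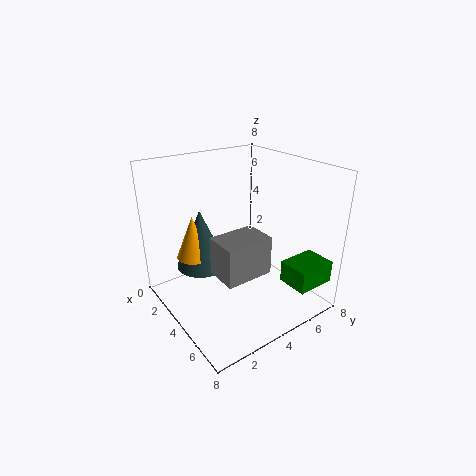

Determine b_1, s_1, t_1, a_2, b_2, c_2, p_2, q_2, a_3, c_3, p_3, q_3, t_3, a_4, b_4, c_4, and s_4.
b_1 = 2.25
s_1 = 1
t_1 = 2.5
a_2 = 4.75
b_2 = 1.75
c_2 = 3
p_2 = 1.75
q_2 = 2.5
a_3 = 5.75
c_3 = 1.5
p_3 = 1.75
q_3 = 2.25
t_3 = 1.25
a_4 = 2
b_4 = 2.75
c_4 = 1.75
s_4 = 1.5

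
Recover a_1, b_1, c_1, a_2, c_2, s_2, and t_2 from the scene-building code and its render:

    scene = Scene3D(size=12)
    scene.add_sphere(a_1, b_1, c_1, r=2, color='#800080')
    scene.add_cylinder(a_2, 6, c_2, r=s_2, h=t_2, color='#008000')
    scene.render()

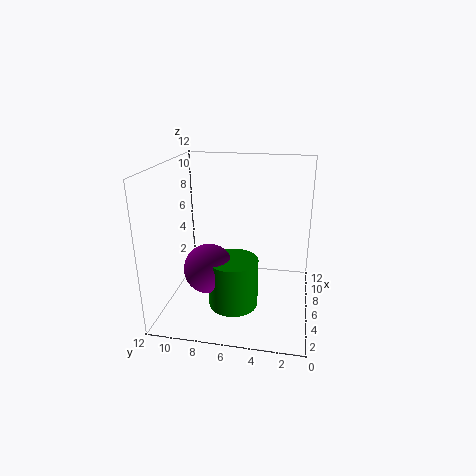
a_1 = 4, b_1 = 8, c_1 = 4, a_2 = 4, c_2 = 1, s_2 = 2, t_2 = 4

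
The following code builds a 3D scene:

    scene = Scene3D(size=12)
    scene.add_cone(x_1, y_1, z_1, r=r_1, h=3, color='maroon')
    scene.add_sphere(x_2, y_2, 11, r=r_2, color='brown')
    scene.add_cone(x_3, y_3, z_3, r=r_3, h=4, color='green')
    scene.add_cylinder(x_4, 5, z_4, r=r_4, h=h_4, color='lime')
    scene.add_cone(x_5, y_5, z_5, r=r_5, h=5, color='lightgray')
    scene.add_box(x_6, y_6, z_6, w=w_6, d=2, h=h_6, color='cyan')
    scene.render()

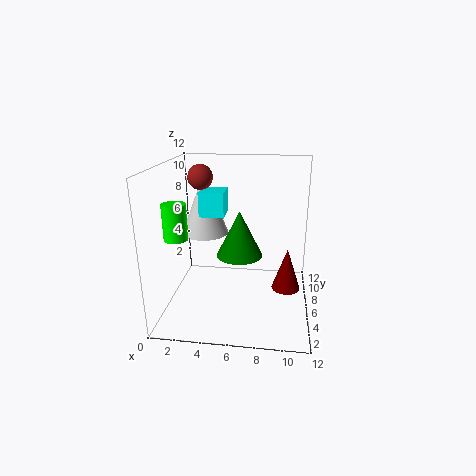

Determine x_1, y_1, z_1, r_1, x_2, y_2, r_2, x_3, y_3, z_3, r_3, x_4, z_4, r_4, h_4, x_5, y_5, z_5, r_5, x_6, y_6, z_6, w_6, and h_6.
x_1 = 10; y_1 = 2; z_1 = 4; r_1 = 1; x_2 = 3; y_2 = 6; r_2 = 1; x_3 = 6; y_3 = 7; z_3 = 4; r_3 = 2; x_4 = 1; z_4 = 6; r_4 = 1; h_4 = 3; x_5 = 3; y_5 = 7; z_5 = 6; r_5 = 2; x_6 = 3; y_6 = 5; z_6 = 8; w_6 = 2; h_6 = 2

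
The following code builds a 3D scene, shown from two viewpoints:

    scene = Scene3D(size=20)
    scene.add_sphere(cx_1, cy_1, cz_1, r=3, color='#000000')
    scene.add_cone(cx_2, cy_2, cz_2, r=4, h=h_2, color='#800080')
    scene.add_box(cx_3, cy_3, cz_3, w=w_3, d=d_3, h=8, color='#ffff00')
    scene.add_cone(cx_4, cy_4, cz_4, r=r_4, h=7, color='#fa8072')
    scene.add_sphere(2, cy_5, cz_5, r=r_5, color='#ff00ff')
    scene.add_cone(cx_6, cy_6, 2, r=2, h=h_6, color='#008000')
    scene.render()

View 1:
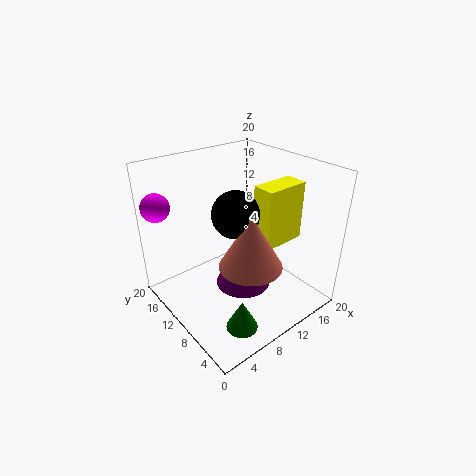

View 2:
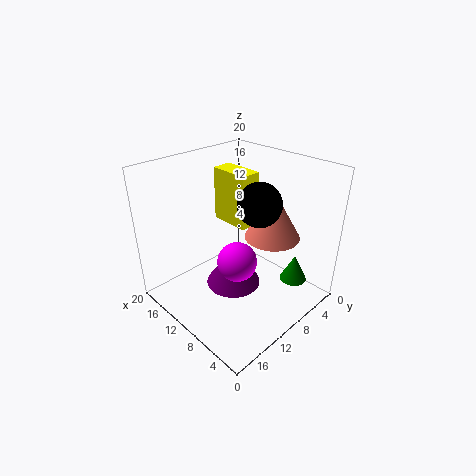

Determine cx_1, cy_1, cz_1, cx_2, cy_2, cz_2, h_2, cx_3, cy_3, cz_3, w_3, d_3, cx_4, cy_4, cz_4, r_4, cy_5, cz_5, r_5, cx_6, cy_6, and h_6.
cx_1 = 8; cy_1 = 8; cz_1 = 15; cx_2 = 11; cy_2 = 10; cz_2 = 2; h_2 = 6; cx_3 = 11; cy_3 = 5; cz_3 = 10; w_3 = 6; d_3 = 3; cx_4 = 8; cy_4 = 5; cz_4 = 9; r_4 = 4; cy_5 = 18; cz_5 = 14; r_5 = 2; cx_6 = 5; cy_6 = 3; h_6 = 4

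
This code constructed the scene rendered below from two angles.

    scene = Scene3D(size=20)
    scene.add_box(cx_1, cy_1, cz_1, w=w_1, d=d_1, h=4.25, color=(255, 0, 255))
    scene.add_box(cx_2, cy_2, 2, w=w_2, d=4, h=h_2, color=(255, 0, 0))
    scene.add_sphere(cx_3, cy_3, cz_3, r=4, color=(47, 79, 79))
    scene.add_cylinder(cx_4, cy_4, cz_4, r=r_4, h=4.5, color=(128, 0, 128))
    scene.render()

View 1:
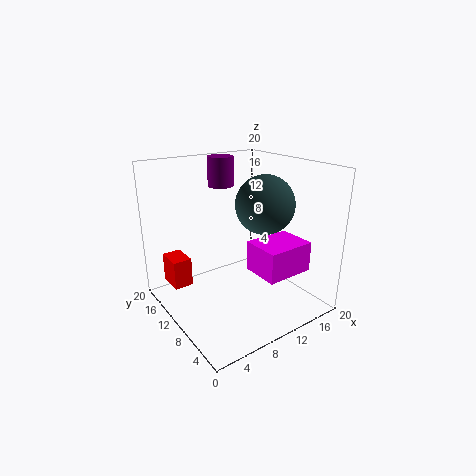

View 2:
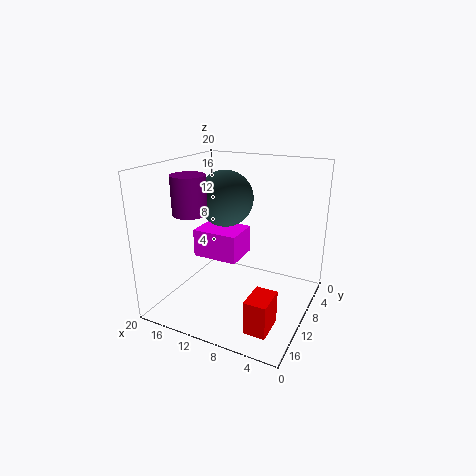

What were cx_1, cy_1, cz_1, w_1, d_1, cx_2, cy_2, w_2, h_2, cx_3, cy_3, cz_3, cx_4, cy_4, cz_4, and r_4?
cx_1 = 11, cy_1 = 3.75, cz_1 = 5.25, w_1 = 7, d_1 = 5.5, cx_2 = 2.25, cy_2 = 14.75, w_2 = 2.75, h_2 = 4.25, cx_3 = 13, cy_3 = 8, cz_3 = 14.75, cx_4 = 12.25, cy_4 = 17.75, cz_4 = 15.5, r_4 = 2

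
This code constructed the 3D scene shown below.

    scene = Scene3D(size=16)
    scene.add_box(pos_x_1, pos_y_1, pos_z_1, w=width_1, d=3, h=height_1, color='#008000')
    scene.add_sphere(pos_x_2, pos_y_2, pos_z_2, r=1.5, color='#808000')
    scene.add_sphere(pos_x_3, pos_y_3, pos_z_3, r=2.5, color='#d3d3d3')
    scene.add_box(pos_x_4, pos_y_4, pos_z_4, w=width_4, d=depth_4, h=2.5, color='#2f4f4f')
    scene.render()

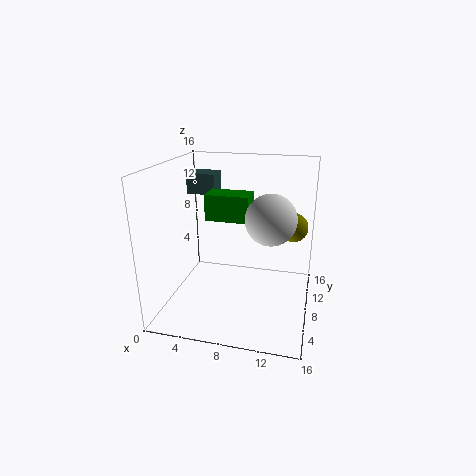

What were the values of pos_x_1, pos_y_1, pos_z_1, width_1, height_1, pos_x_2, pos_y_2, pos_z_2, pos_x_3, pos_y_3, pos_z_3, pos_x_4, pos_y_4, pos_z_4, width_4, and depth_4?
pos_x_1 = 4; pos_y_1 = 8.5; pos_z_1 = 9.5; width_1 = 5; height_1 = 3; pos_x_2 = 14; pos_y_2 = 7.5; pos_z_2 = 10; pos_x_3 = 12; pos_y_3 = 5; pos_z_3 = 11.5; pos_x_4 = 0.5; pos_y_4 = 12; pos_z_4 = 11.5; width_4 = 3.5; depth_4 = 3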